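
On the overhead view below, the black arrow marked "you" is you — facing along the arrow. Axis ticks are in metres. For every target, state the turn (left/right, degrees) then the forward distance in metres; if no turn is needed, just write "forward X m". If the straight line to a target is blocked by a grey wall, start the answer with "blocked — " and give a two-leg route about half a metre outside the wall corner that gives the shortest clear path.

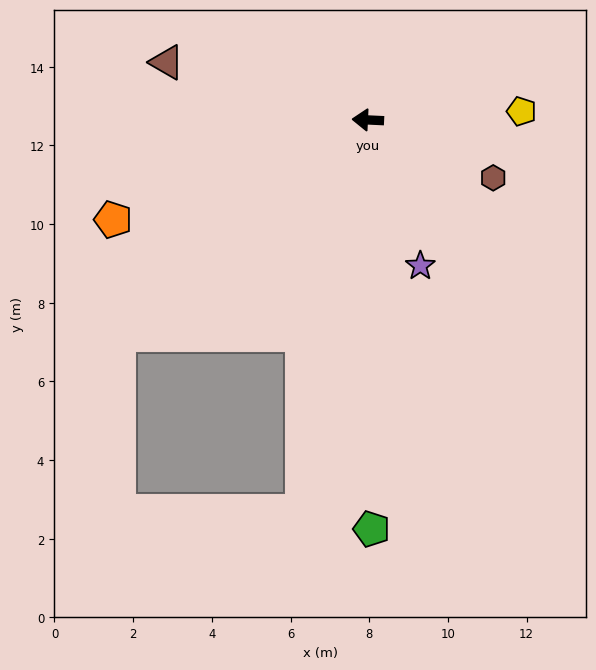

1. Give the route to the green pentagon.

turn left 93°, forward 10.4 m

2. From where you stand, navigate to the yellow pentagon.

turn right 174°, forward 3.9 m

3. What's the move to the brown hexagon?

turn left 158°, forward 3.5 m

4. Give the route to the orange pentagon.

turn left 24°, forward 7.0 m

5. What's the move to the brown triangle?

turn right 13°, forward 5.3 m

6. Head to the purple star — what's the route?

turn left 112°, forward 3.9 m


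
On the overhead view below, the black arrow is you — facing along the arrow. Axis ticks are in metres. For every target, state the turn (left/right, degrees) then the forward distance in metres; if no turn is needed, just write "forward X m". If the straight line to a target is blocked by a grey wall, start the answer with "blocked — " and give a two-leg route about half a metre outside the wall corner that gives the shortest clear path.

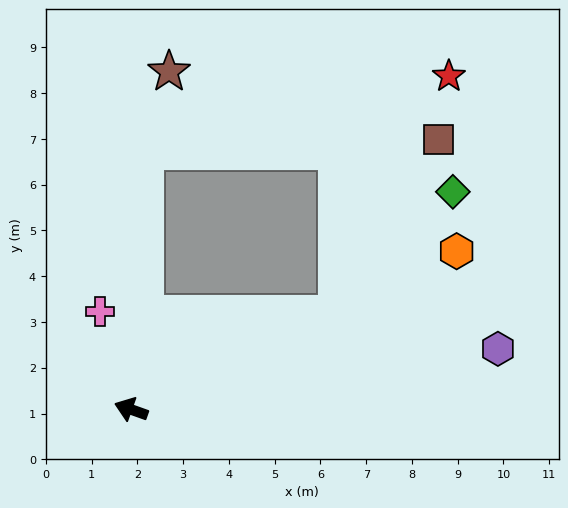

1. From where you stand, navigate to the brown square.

blocked — turn right 136°, forward 5.0 m, then turn left 36°, forward 4.4 m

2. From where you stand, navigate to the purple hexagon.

turn right 151°, forward 8.1 m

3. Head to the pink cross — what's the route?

turn right 53°, forward 2.2 m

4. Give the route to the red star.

blocked — turn right 73°, forward 5.7 m, then turn right 74°, forward 6.9 m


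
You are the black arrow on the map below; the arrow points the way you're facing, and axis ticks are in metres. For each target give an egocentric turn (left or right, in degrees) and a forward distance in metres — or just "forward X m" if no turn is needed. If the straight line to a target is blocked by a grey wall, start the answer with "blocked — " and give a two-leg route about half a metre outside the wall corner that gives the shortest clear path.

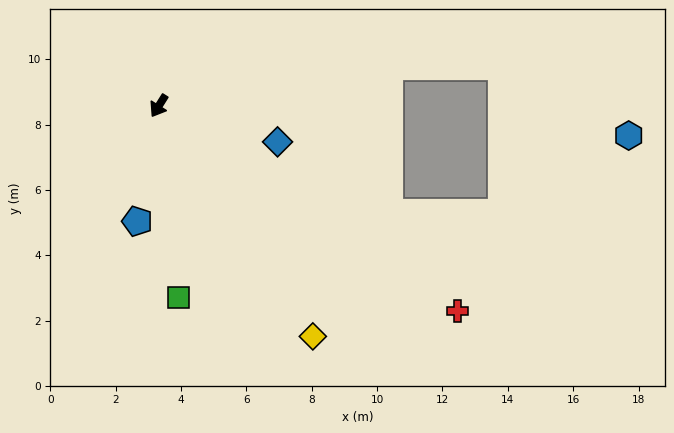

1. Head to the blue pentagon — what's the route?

turn left 22°, forward 3.6 m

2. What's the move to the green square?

turn left 38°, forward 5.9 m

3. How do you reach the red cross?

turn left 88°, forward 11.1 m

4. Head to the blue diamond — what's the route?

turn left 105°, forward 3.8 m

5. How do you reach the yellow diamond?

turn left 66°, forward 8.5 m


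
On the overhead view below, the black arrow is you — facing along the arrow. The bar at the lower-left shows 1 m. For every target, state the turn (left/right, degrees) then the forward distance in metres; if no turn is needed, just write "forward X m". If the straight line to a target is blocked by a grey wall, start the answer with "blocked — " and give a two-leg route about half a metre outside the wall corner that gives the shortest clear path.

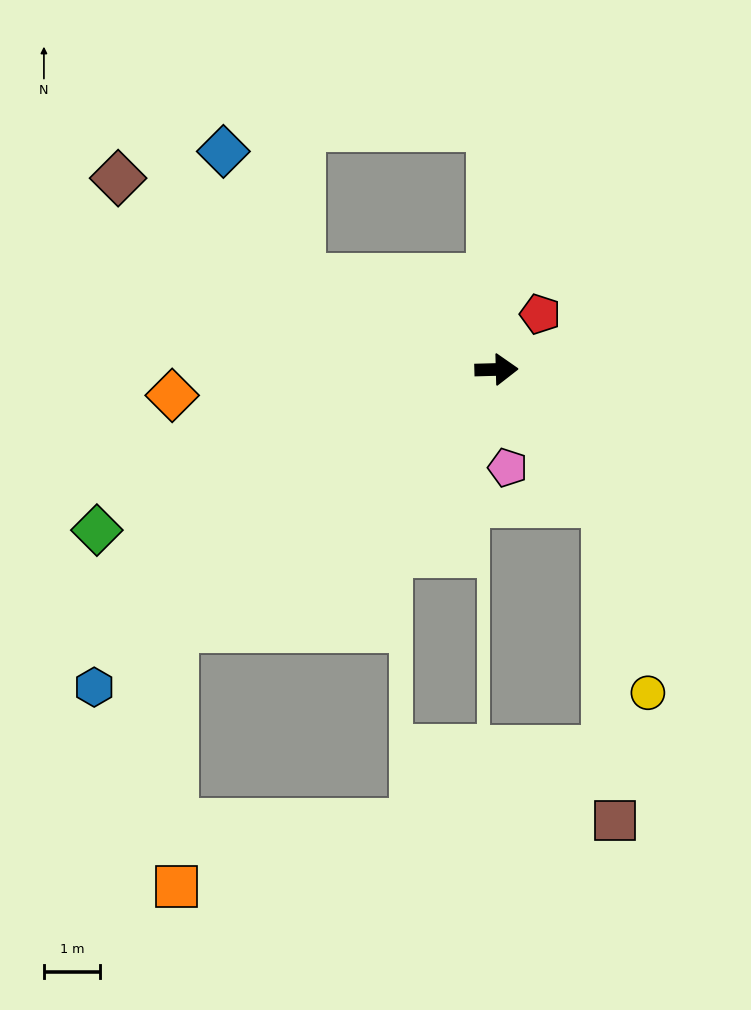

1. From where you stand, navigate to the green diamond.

turn right 160°, forward 7.7 m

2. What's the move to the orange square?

blocked — turn right 143°, forward 7.4 m, then turn left 52°, forward 4.6 m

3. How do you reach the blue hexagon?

turn right 143°, forward 9.1 m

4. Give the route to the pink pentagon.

turn right 85°, forward 1.8 m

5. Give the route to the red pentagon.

turn left 50°, forward 1.3 m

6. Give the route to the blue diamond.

blocked — turn left 153°, forward 3.8 m, then turn right 33°, forward 2.6 m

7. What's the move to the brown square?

blocked — turn right 52°, forward 3.1 m, then turn right 38°, forward 5.6 m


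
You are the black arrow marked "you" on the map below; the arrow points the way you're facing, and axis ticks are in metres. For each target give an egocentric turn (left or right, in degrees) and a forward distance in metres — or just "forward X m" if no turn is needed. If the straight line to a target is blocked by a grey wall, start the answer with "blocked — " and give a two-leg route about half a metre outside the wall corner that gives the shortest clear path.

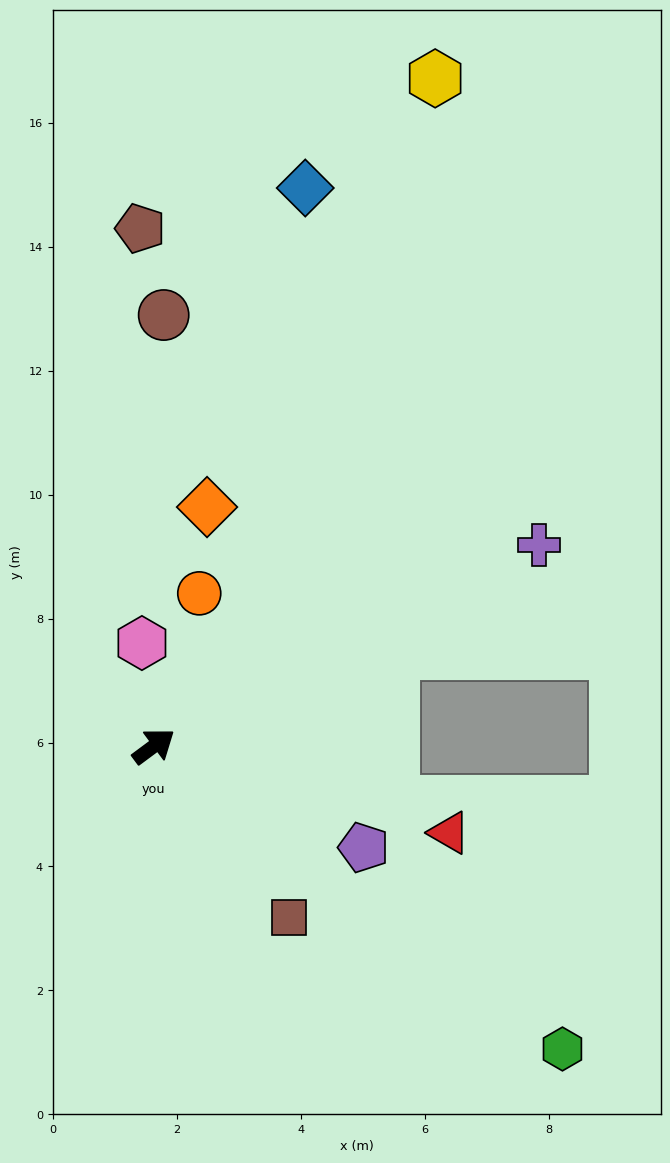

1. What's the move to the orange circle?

turn left 37°, forward 2.6 m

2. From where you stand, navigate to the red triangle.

turn right 53°, forward 5.0 m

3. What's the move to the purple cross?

turn right 9°, forward 7.0 m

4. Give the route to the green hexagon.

turn right 73°, forward 8.2 m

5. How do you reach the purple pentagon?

turn right 62°, forward 3.8 m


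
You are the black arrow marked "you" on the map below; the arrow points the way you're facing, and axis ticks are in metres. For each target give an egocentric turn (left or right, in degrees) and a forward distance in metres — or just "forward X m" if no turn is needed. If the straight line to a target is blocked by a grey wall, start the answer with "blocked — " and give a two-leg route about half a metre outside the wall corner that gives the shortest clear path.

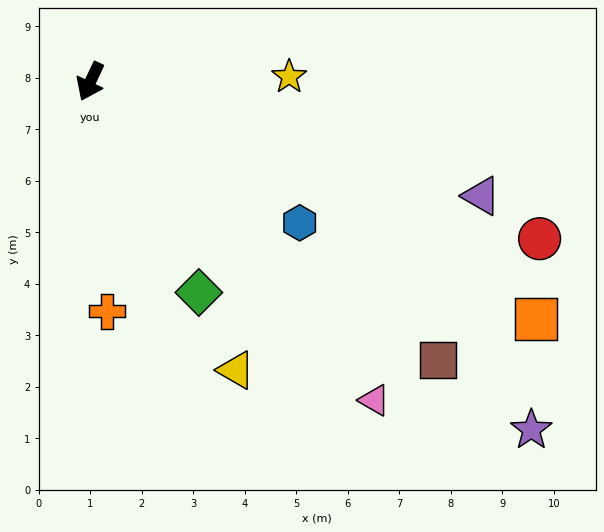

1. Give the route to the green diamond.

turn left 52°, forward 4.6 m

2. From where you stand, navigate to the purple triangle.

turn left 99°, forward 7.9 m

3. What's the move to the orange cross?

turn left 29°, forward 4.5 m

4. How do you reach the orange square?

turn left 87°, forward 9.8 m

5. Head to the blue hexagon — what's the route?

turn left 81°, forward 4.9 m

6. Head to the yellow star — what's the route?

turn left 117°, forward 3.9 m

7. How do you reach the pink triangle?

turn left 67°, forward 8.3 m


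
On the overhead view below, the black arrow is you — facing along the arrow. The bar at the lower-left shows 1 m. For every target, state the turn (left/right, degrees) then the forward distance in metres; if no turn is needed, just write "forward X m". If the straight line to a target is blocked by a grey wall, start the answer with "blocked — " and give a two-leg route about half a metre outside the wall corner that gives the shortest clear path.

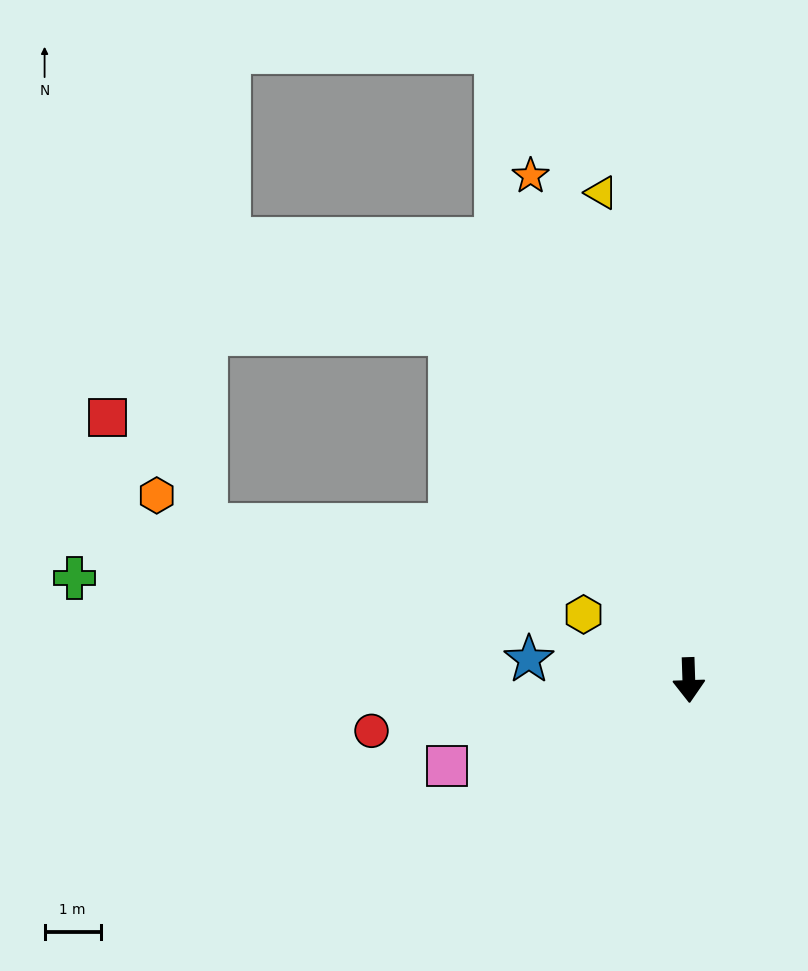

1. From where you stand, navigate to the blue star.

turn right 99°, forward 2.9 m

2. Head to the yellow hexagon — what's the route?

turn right 124°, forward 2.2 m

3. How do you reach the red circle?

turn right 83°, forward 5.7 m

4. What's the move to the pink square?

turn right 72°, forward 4.6 m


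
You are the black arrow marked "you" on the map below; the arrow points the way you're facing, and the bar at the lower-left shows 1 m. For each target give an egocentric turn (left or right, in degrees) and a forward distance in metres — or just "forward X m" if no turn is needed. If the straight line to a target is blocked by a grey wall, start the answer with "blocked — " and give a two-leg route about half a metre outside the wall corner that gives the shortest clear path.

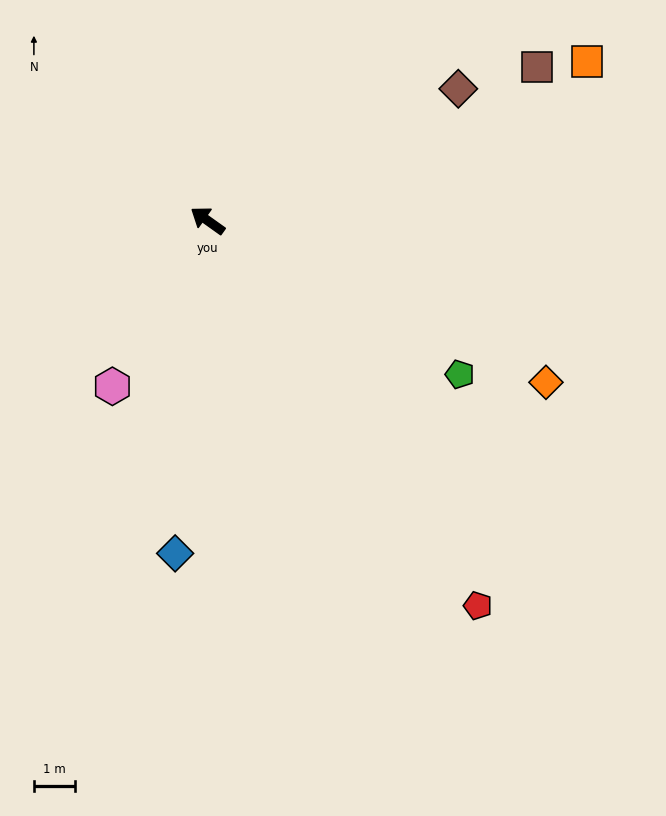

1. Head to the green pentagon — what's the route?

turn right 176°, forward 7.2 m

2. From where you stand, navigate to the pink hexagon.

turn left 96°, forward 4.7 m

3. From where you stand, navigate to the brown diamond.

turn right 117°, forward 6.9 m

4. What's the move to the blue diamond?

turn left 120°, forward 8.2 m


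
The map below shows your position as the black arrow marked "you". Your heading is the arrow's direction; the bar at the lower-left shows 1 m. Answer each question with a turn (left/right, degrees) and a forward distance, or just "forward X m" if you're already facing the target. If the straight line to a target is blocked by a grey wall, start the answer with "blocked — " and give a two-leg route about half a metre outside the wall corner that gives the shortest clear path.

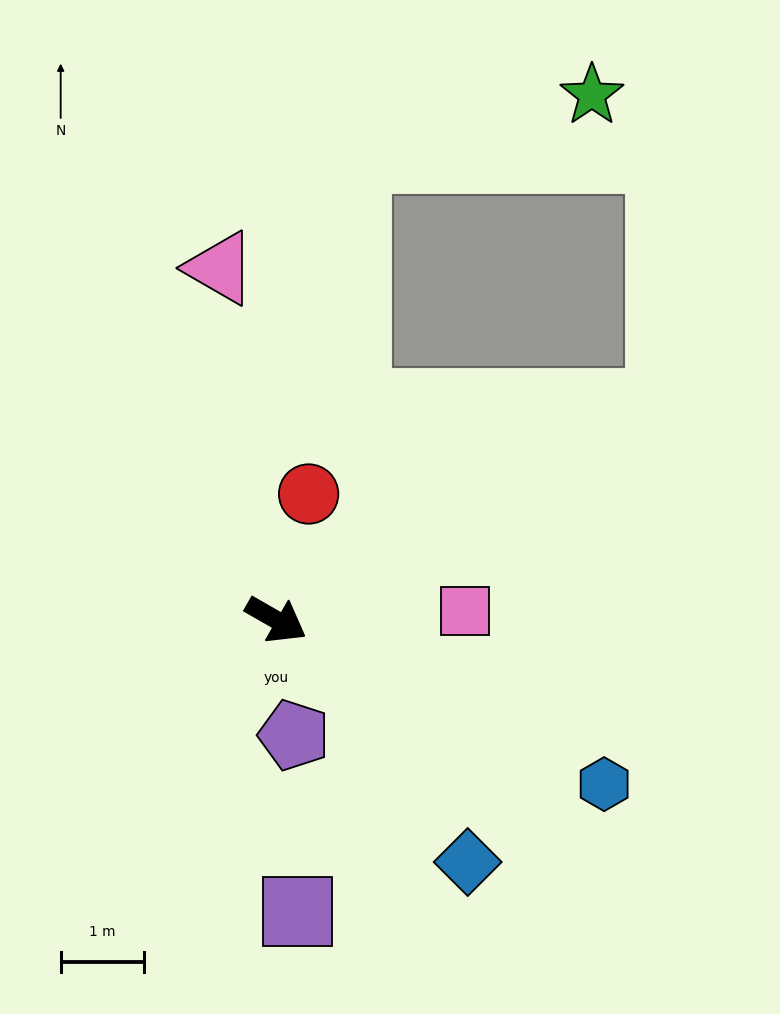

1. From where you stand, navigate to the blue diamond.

turn right 22°, forward 3.7 m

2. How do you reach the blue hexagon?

turn left 3°, forward 4.4 m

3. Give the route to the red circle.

turn left 105°, forward 1.6 m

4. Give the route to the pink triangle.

turn left 129°, forward 4.3 m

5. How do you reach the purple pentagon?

turn right 51°, forward 1.4 m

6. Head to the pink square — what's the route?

turn left 33°, forward 2.3 m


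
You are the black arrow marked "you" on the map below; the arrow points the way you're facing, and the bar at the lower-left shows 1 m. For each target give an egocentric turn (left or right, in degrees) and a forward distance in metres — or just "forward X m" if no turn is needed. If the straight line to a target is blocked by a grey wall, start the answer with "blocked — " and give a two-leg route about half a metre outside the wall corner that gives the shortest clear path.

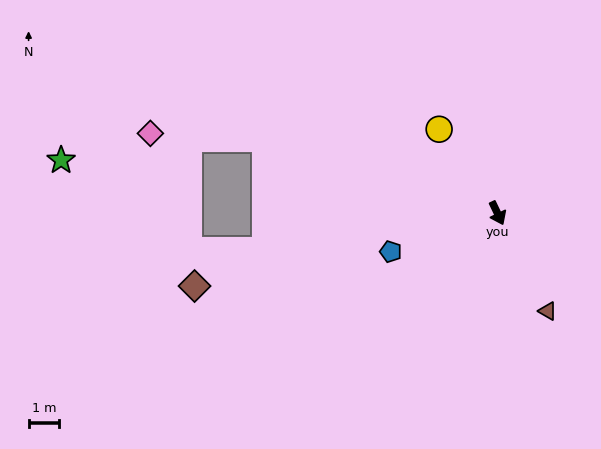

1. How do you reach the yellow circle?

turn right 171°, forward 3.3 m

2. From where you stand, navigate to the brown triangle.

forward 3.6 m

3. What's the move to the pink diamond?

blocked — turn right 133°, forward 7.9 m, then turn left 15°, forward 3.7 m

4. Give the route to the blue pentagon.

turn right 96°, forward 3.7 m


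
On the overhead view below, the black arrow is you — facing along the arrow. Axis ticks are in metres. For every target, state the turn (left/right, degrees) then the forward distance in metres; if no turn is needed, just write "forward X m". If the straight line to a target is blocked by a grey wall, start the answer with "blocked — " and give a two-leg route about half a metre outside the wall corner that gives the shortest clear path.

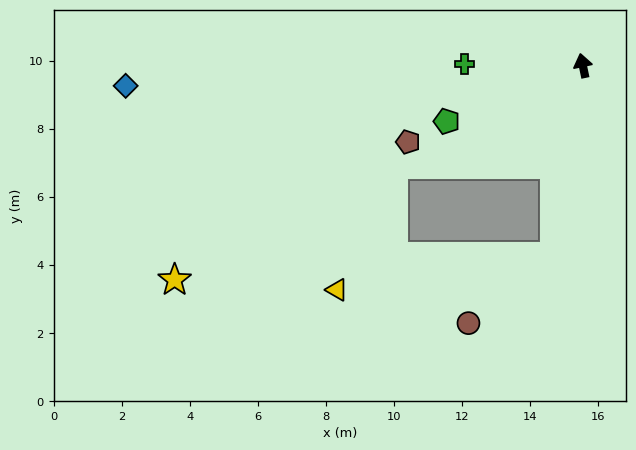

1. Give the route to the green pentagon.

turn left 100°, forward 4.3 m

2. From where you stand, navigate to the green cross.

turn left 77°, forward 3.5 m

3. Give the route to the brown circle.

blocked — turn left 160°, forward 5.7 m, then turn right 44°, forward 3.2 m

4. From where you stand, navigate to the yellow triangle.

blocked — turn left 160°, forward 5.7 m, then turn right 73°, forward 6.5 m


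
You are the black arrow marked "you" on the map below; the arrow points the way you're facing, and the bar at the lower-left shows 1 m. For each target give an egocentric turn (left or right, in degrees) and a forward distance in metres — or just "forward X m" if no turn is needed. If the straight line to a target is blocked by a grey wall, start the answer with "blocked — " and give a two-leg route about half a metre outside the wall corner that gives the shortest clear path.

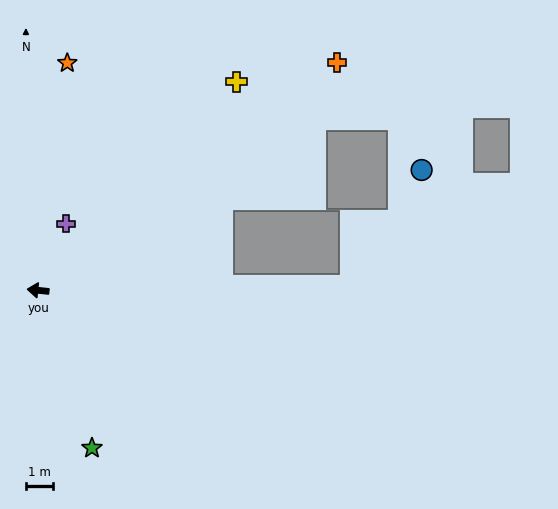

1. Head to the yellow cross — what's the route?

turn right 128°, forward 10.5 m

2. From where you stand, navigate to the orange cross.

turn right 137°, forward 13.7 m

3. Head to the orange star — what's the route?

turn right 91°, forward 8.4 m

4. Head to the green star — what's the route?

turn left 115°, forward 6.1 m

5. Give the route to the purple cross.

turn right 107°, forward 2.6 m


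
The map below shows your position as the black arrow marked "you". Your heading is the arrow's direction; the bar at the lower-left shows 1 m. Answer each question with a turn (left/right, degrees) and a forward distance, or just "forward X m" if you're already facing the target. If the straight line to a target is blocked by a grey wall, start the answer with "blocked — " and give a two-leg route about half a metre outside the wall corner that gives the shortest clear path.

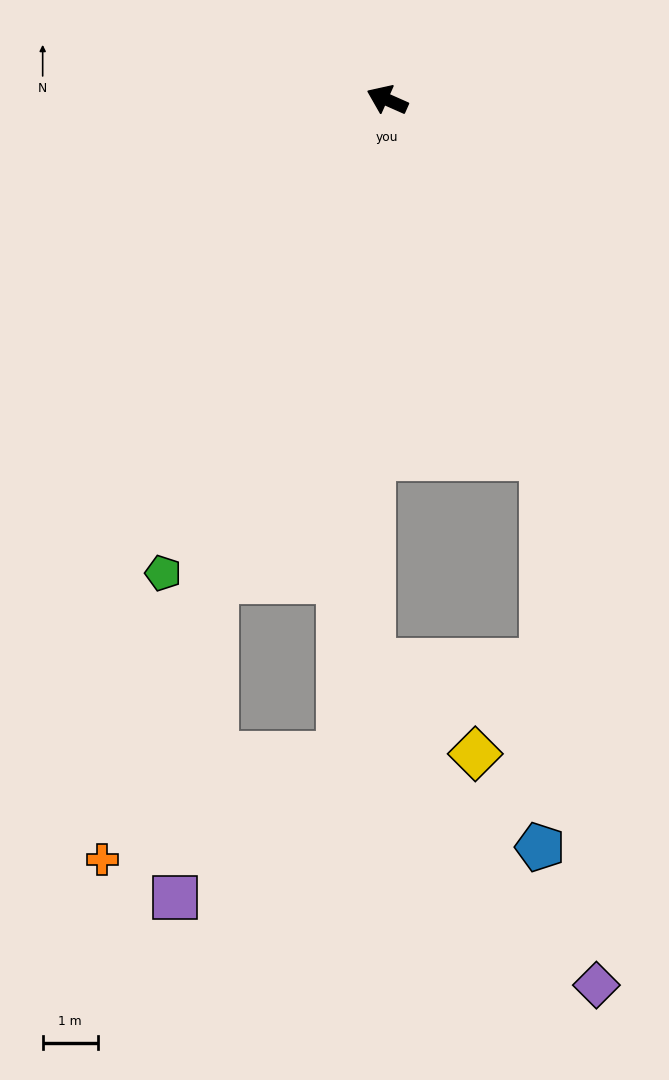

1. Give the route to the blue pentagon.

blocked — turn left 137°, forward 7.1 m, then turn right 24°, forward 7.1 m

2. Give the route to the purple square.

blocked — turn left 94°, forward 9.3 m, then turn left 13°, forward 5.8 m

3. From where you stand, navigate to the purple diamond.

blocked — turn left 137°, forward 7.1 m, then turn right 17°, forward 9.7 m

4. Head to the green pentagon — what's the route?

turn left 89°, forward 9.6 m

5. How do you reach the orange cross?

turn left 93°, forward 14.8 m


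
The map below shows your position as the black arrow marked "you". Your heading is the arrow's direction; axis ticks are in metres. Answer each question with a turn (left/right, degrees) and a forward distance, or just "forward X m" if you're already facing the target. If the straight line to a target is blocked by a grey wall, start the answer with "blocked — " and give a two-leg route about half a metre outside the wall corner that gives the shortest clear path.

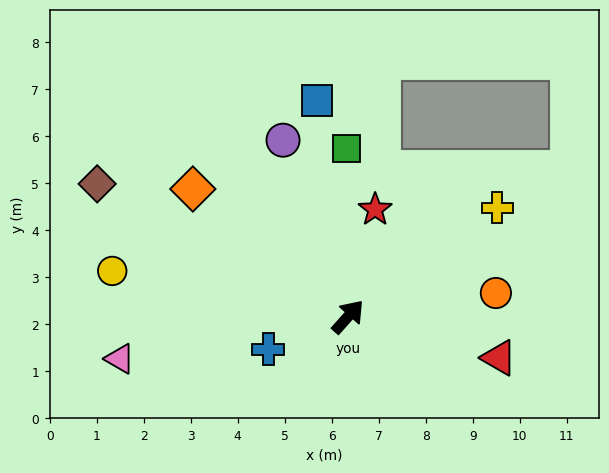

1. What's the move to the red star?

turn left 27°, forward 2.4 m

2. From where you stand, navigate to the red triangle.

turn right 64°, forward 3.3 m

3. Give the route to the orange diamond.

turn left 92°, forward 4.3 m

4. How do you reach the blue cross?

turn left 154°, forward 1.8 m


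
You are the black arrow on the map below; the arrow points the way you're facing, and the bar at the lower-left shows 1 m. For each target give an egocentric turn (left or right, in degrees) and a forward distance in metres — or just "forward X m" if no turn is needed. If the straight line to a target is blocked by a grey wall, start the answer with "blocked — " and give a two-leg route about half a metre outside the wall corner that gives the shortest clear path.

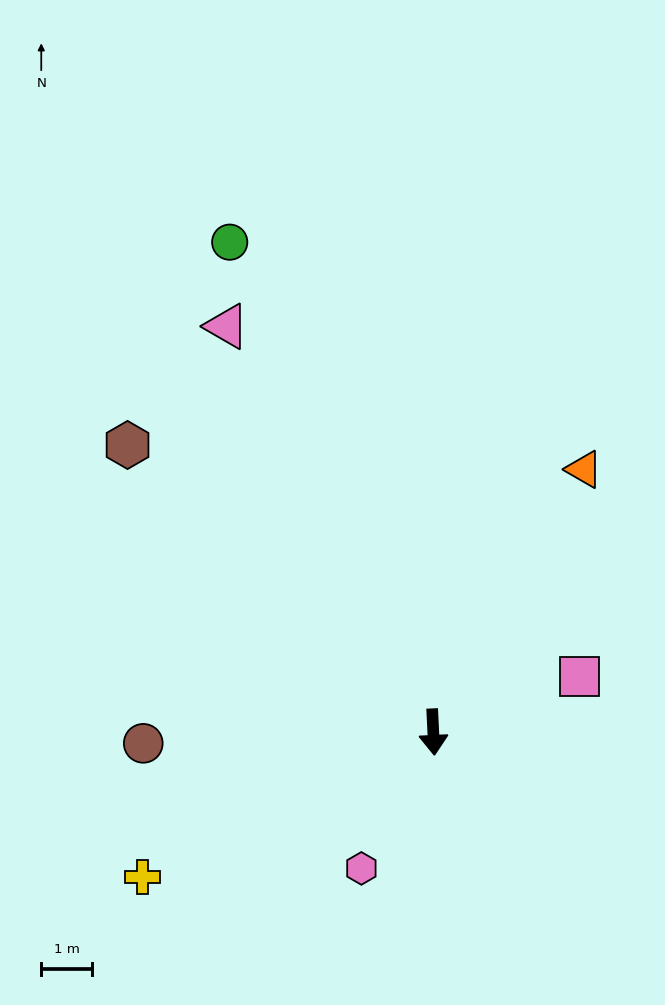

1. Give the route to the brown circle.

turn right 91°, forward 5.7 m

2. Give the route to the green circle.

turn right 160°, forward 10.4 m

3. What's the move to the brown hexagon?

turn right 136°, forward 8.2 m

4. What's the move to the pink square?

turn left 108°, forward 3.1 m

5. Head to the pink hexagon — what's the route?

turn right 31°, forward 3.0 m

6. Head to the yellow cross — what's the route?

turn right 66°, forward 6.4 m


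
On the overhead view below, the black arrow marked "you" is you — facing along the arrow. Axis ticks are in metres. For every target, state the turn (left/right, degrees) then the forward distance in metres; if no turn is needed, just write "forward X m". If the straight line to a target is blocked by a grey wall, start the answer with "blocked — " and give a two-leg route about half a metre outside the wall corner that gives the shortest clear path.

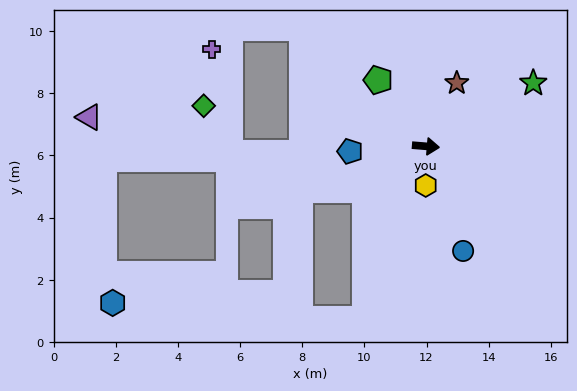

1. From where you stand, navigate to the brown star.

turn left 69°, forward 2.3 m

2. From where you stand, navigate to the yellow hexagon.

turn right 86°, forward 1.3 m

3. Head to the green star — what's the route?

turn left 35°, forward 4.0 m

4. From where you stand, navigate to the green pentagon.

turn left 130°, forward 2.6 m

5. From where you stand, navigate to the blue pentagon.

turn right 171°, forward 2.4 m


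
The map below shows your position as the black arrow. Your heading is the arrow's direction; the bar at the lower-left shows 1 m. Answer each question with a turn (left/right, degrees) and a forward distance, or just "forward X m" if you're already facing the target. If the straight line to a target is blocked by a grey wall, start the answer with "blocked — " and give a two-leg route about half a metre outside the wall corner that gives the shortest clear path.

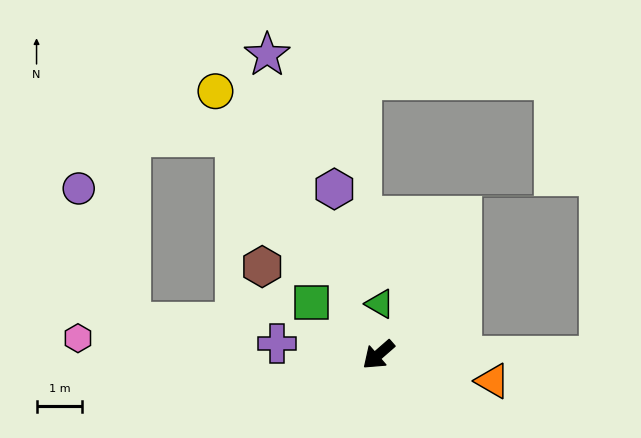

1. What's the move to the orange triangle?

turn left 126°, forward 2.6 m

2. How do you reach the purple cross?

turn right 47°, forward 2.2 m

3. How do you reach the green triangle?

turn right 133°, forward 1.1 m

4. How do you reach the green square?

turn right 79°, forward 1.8 m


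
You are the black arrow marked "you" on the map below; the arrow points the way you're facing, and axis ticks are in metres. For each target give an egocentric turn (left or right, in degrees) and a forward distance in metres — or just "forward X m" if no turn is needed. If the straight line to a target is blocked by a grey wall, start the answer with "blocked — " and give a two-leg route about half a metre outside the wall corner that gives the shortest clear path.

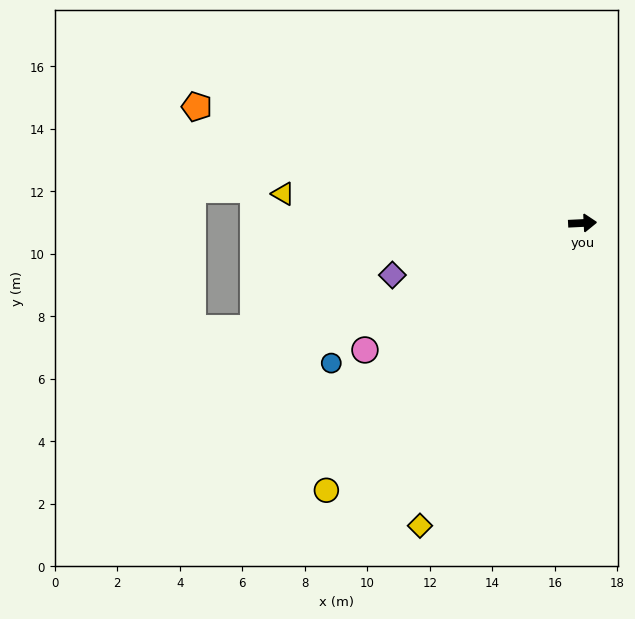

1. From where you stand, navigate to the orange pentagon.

turn left 160°, forward 12.9 m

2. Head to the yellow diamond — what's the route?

turn right 121°, forward 11.0 m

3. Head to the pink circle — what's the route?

turn right 153°, forward 8.1 m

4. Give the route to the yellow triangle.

turn left 172°, forward 9.6 m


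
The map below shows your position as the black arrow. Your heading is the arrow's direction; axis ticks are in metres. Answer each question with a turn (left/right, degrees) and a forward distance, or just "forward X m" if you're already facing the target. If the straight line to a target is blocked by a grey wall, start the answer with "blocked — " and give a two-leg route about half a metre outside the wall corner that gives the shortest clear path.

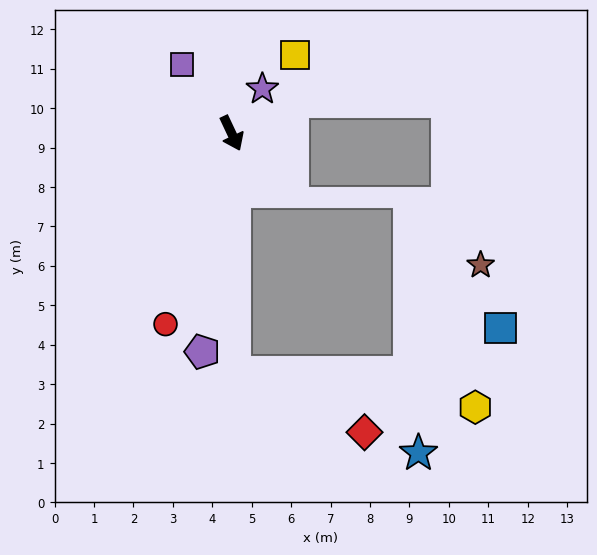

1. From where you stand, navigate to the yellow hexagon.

blocked — turn right 24°, forward 6.1 m, then turn left 81°, forward 6.2 m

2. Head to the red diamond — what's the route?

blocked — turn right 24°, forward 6.1 m, then turn left 64°, forward 3.6 m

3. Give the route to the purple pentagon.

turn right 33°, forward 5.6 m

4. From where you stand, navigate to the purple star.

turn left 120°, forward 1.4 m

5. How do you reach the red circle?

turn right 44°, forward 5.1 m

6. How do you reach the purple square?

turn right 169°, forward 2.2 m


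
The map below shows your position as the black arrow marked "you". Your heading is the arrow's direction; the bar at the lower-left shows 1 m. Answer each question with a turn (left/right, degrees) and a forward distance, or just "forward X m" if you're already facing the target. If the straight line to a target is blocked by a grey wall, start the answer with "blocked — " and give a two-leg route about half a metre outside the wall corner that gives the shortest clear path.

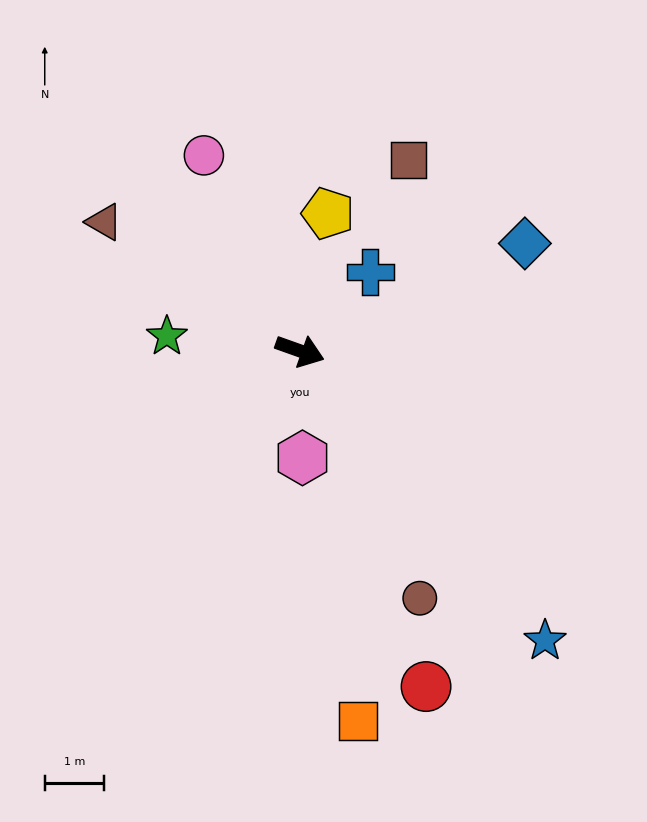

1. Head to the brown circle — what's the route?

turn right 45°, forward 4.6 m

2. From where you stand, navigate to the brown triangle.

turn left 166°, forward 3.9 m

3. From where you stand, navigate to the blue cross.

turn left 68°, forward 1.8 m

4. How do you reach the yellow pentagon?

turn left 98°, forward 2.3 m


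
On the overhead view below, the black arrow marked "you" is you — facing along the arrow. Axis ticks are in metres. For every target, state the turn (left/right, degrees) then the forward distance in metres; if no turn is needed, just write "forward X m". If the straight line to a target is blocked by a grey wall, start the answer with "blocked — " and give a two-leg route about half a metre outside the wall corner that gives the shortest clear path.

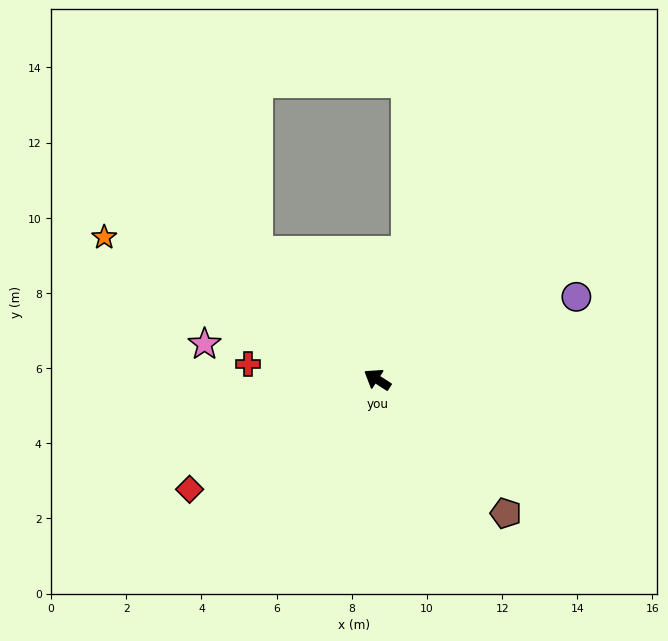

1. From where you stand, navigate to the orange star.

turn left 5°, forward 8.2 m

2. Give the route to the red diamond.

turn left 63°, forward 5.8 m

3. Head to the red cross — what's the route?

turn left 26°, forward 3.5 m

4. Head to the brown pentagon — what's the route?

turn left 167°, forward 4.9 m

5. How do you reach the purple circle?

turn right 125°, forward 5.7 m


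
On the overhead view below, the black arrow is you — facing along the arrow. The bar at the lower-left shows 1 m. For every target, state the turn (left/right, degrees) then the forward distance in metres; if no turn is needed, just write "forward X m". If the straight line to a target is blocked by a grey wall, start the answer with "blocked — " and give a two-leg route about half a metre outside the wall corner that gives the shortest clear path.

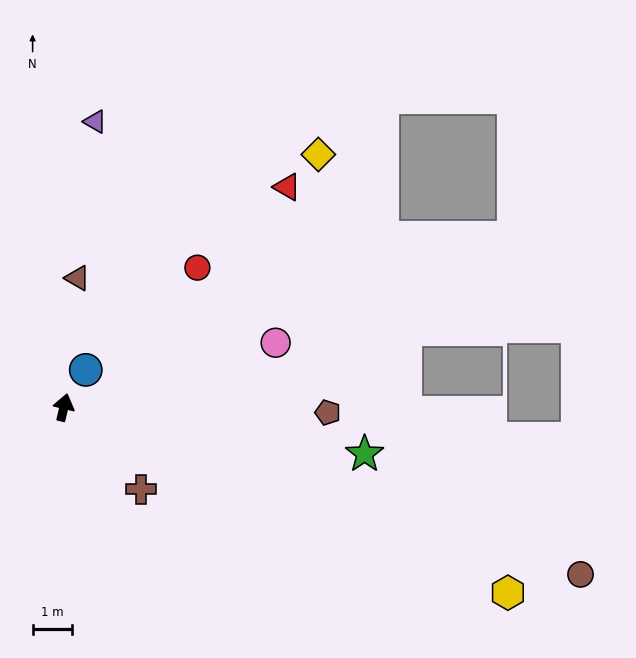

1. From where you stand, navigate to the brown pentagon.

turn right 78°, forward 6.8 m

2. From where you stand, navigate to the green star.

turn right 85°, forward 7.8 m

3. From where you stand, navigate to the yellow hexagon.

turn right 99°, forward 12.4 m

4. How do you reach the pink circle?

turn right 60°, forward 5.7 m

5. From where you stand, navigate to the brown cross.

turn right 123°, forward 2.9 m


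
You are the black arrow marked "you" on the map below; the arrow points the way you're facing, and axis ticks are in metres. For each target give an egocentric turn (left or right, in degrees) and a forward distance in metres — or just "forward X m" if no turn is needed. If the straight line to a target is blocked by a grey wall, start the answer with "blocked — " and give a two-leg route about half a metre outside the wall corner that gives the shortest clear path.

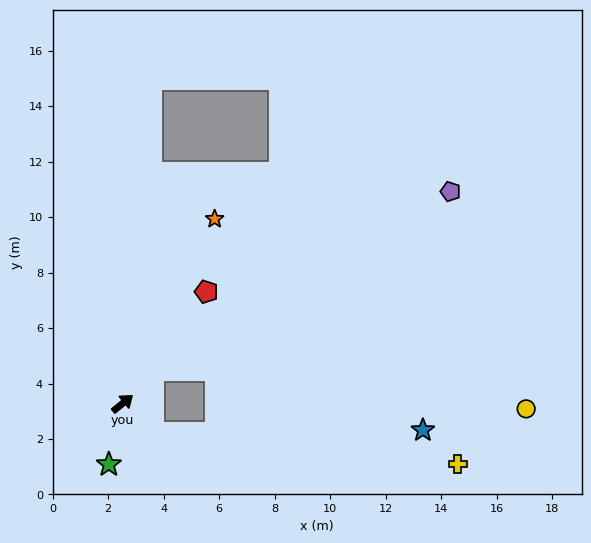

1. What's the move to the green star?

turn right 142°, forward 2.3 m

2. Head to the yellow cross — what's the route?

blocked — turn right 85°, forward 1.5 m, then turn left 40°, forward 11.1 m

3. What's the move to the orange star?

turn left 24°, forward 7.4 m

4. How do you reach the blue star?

blocked — turn right 85°, forward 1.5 m, then turn left 47°, forward 9.8 m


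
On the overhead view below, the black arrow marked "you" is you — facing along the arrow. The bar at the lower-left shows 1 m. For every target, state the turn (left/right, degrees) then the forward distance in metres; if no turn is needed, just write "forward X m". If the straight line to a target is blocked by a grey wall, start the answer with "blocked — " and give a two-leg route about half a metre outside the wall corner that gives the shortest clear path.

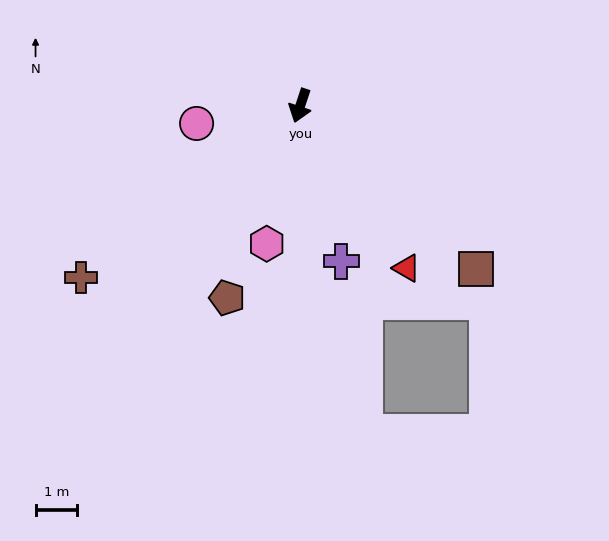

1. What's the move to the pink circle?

turn right 62°, forward 2.5 m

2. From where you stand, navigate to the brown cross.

turn right 34°, forward 6.7 m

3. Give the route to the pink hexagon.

turn left 5°, forward 3.4 m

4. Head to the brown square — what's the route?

turn left 65°, forward 5.8 m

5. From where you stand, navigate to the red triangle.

turn left 52°, forward 4.7 m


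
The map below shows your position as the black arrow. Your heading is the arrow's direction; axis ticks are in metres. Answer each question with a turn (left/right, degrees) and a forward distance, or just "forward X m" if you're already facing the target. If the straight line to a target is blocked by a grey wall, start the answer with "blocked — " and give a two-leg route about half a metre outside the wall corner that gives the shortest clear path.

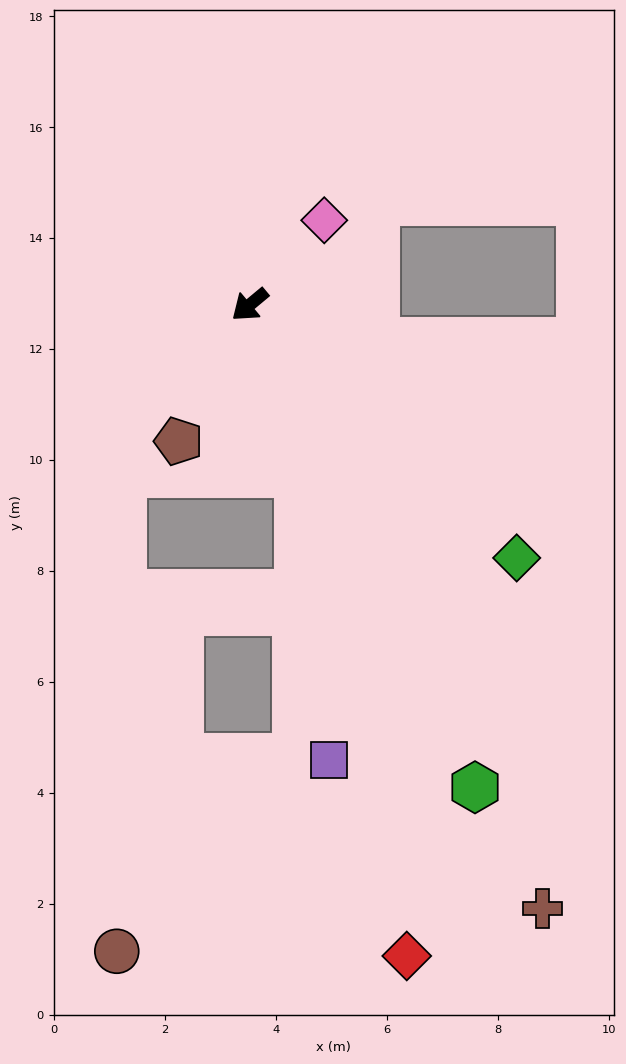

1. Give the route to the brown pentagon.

turn left 23°, forward 2.8 m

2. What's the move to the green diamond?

turn left 97°, forward 6.6 m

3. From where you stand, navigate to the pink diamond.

turn right 171°, forward 2.0 m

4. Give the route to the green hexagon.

turn left 75°, forward 9.6 m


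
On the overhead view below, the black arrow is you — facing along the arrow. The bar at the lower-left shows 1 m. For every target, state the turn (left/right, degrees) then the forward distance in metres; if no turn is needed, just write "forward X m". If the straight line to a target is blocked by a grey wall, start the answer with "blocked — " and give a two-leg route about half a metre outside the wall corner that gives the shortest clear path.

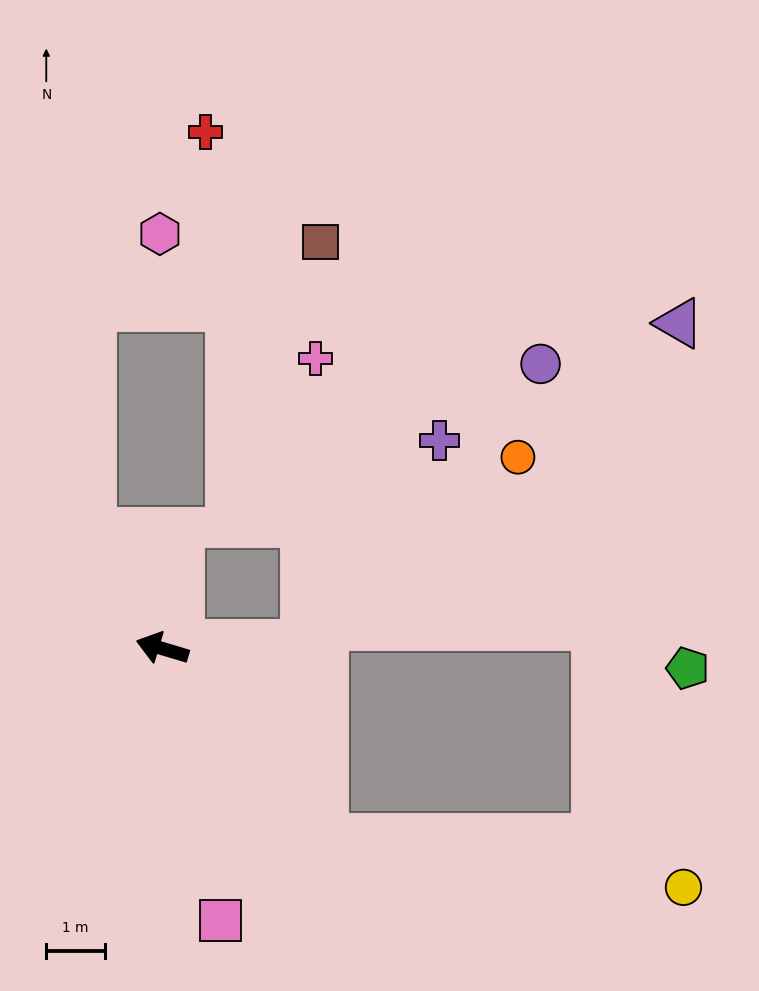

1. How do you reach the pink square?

turn left 119°, forward 4.7 m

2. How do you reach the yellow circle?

blocked — turn left 147°, forward 4.2 m, then turn left 42°, forward 6.2 m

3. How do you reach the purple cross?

blocked — turn right 162°, forward 2.4 m, then turn left 55°, forward 4.1 m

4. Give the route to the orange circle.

blocked — turn right 162°, forward 2.4 m, then turn left 40°, forward 4.8 m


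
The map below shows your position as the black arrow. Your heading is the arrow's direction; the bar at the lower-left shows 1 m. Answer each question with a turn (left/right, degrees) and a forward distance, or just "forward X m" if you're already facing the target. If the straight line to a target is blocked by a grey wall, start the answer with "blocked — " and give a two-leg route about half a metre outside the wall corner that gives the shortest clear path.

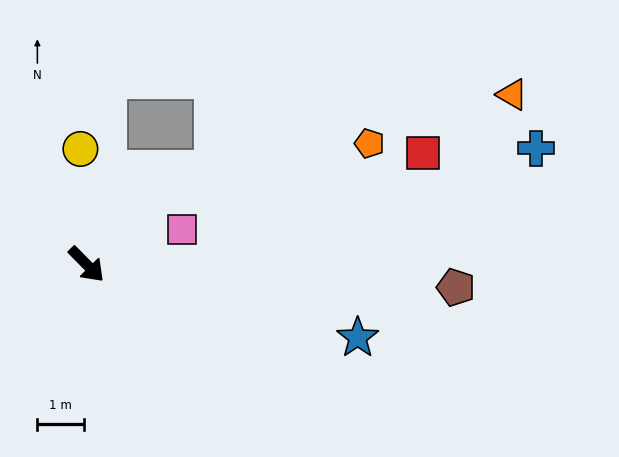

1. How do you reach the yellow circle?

turn left 138°, forward 2.5 m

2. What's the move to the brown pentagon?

turn left 42°, forward 8.0 m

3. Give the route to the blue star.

turn left 30°, forward 6.0 m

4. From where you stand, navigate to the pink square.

turn left 65°, forward 2.2 m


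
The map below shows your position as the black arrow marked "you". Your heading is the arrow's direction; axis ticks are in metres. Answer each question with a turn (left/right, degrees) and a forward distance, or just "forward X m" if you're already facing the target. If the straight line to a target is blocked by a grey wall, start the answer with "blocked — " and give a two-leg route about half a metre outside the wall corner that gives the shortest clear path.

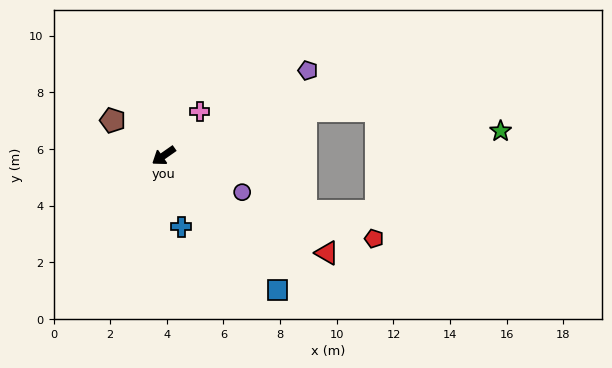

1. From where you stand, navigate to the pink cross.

turn right 164°, forward 2.0 m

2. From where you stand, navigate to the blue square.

turn left 95°, forward 6.2 m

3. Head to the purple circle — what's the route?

turn left 120°, forward 3.1 m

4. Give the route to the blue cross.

turn left 69°, forward 2.6 m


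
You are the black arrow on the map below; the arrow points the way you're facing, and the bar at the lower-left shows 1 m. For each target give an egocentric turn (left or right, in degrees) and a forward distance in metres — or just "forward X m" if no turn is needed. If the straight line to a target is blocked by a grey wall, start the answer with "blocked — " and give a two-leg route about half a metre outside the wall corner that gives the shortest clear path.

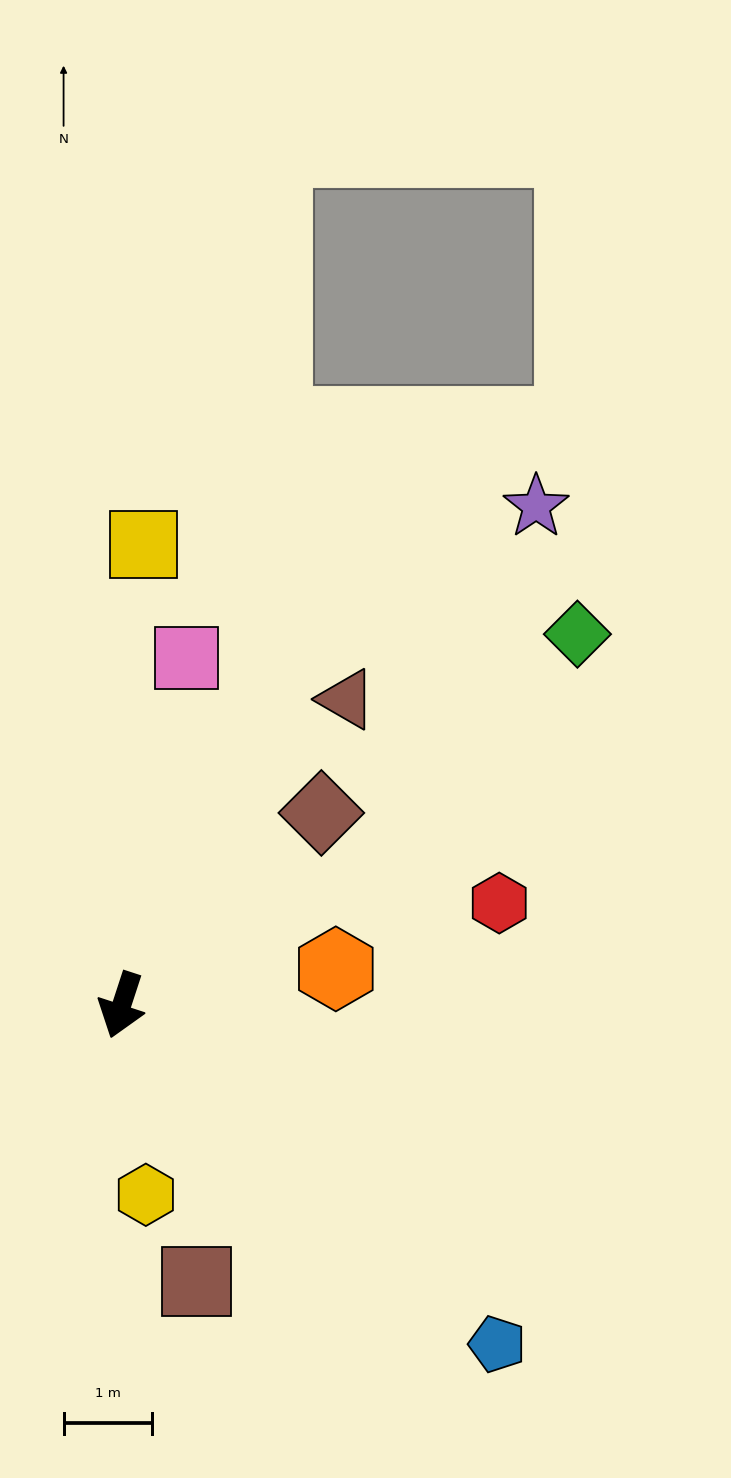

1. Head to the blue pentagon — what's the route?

turn left 66°, forward 5.7 m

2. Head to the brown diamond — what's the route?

turn left 152°, forward 3.1 m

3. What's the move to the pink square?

turn right 172°, forward 4.0 m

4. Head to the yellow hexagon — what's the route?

turn left 25°, forward 2.2 m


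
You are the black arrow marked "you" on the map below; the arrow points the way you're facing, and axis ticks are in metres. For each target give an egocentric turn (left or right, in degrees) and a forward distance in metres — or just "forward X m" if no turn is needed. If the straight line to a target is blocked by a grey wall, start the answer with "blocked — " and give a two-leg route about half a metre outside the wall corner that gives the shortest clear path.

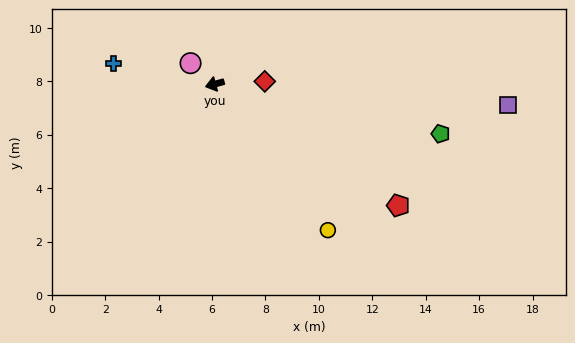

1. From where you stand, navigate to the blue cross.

turn right 27°, forward 3.9 m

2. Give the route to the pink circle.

turn right 56°, forward 1.2 m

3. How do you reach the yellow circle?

turn left 112°, forward 6.9 m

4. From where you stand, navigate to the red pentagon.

turn left 131°, forward 8.2 m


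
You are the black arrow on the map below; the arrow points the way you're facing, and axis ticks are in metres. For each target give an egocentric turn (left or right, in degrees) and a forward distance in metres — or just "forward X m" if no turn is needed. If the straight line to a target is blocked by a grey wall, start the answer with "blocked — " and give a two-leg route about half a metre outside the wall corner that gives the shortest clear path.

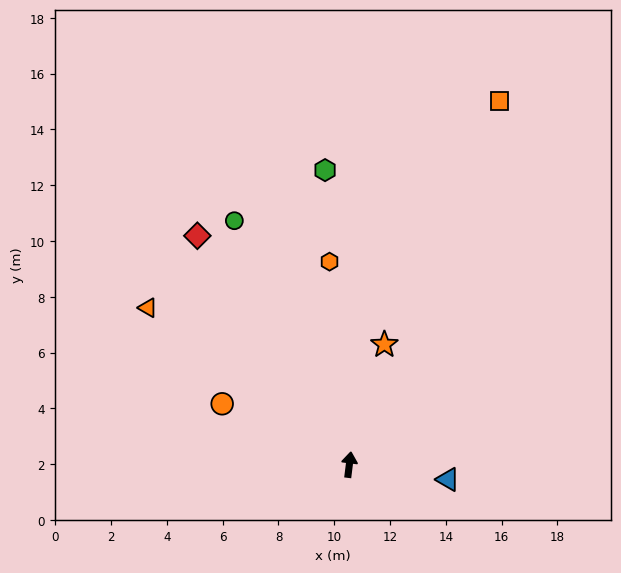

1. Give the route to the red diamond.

turn left 41°, forward 9.9 m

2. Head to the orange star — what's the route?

turn right 9°, forward 4.5 m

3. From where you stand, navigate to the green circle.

turn left 32°, forward 9.7 m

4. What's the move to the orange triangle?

turn left 59°, forward 9.2 m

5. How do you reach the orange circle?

turn left 72°, forward 5.1 m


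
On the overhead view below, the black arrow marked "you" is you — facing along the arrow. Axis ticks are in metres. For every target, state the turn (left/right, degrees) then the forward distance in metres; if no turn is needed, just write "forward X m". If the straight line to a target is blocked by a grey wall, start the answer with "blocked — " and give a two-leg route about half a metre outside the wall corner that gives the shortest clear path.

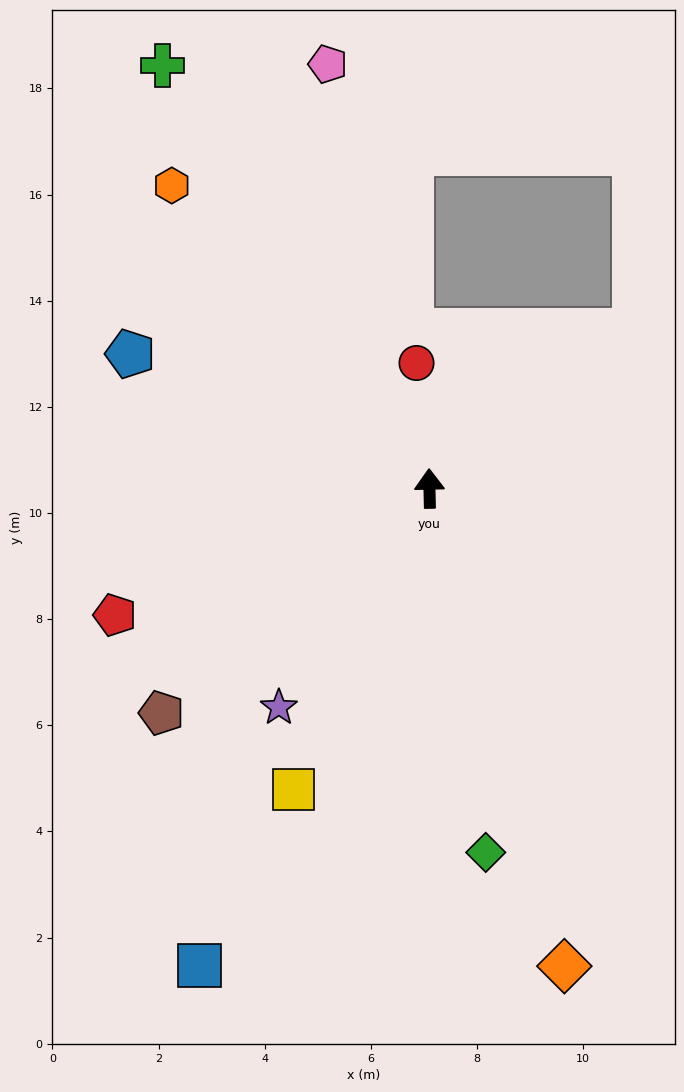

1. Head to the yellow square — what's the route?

turn left 154°, forward 6.2 m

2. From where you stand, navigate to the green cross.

turn left 31°, forward 9.4 m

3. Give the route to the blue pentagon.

turn left 65°, forward 6.2 m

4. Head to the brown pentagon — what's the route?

turn left 129°, forward 6.6 m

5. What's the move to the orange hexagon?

turn left 39°, forward 7.5 m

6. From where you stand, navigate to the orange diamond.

turn right 165°, forward 9.4 m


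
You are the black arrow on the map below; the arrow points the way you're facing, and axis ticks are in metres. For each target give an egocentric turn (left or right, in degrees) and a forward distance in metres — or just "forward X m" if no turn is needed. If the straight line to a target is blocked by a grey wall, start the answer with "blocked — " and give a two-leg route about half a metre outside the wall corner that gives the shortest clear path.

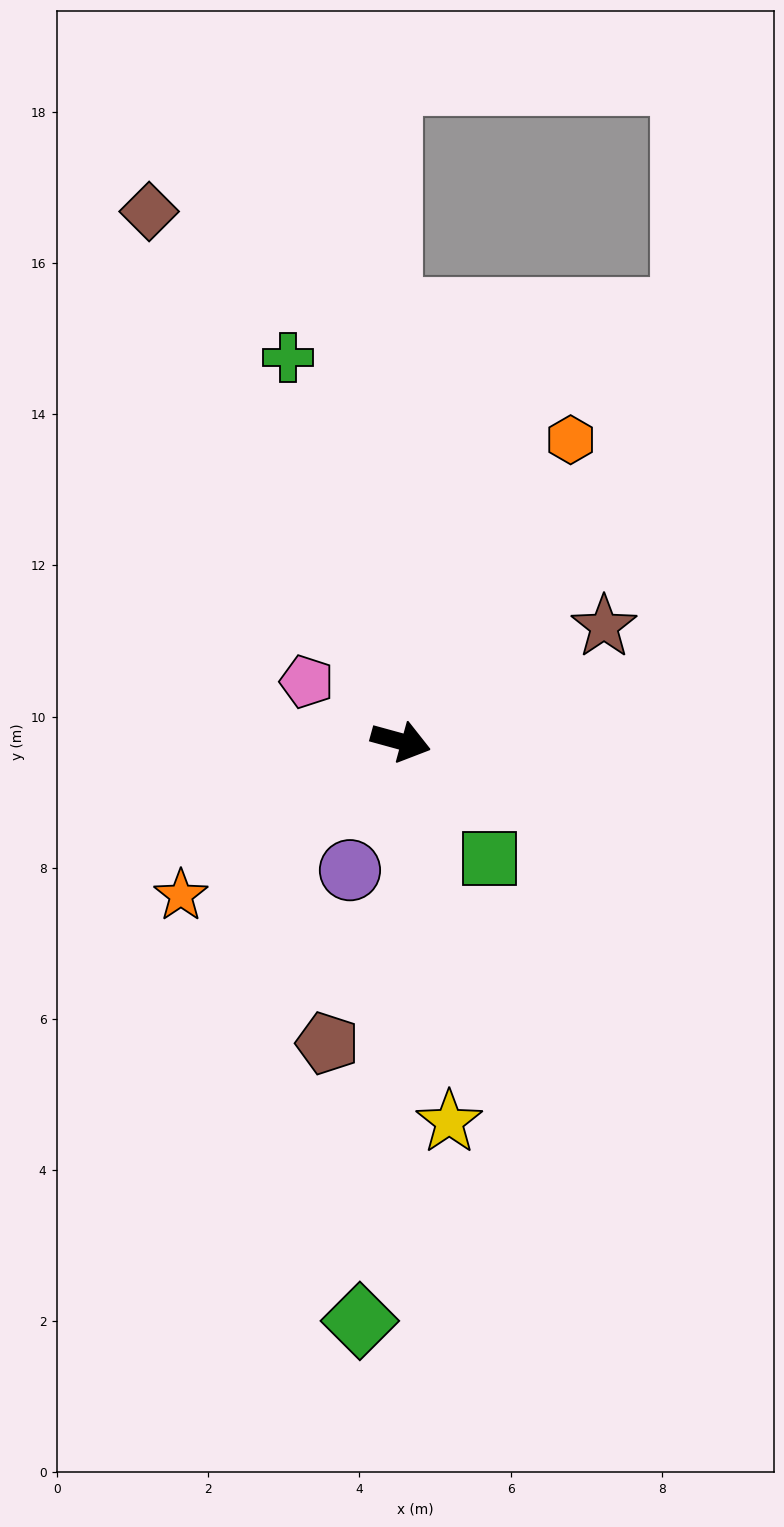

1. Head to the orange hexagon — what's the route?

turn left 76°, forward 4.6 m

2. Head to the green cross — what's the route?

turn left 122°, forward 5.3 m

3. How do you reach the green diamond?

turn right 79°, forward 7.7 m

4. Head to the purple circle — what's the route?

turn right 96°, forward 1.8 m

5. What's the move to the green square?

turn right 38°, forward 1.9 m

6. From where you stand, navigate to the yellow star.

turn right 67°, forward 5.1 m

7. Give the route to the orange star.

turn right 130°, forward 3.6 m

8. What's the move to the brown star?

turn left 45°, forward 3.1 m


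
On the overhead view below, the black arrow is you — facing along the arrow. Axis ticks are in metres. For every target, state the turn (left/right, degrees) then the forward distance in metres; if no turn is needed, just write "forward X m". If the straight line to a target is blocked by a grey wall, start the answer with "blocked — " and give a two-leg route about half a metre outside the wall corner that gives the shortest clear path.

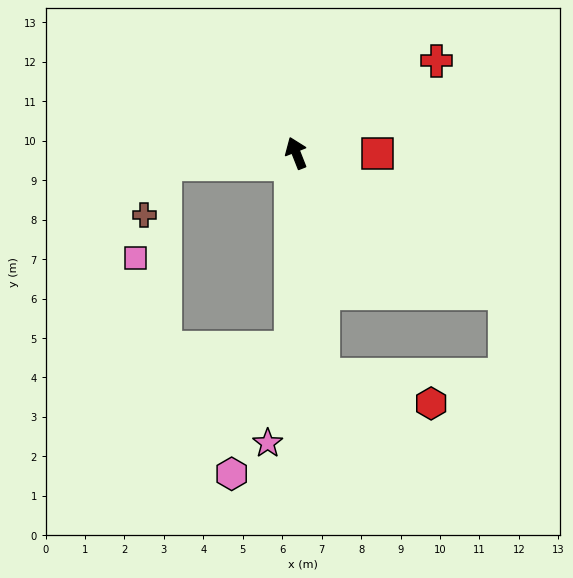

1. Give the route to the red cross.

turn right 78°, forward 4.3 m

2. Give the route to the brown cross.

blocked — turn left 73°, forward 3.3 m, then turn left 63°, forward 1.4 m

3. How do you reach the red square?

turn right 112°, forward 2.1 m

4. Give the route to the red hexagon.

blocked — turn left 165°, forward 5.7 m, then turn left 69°, forward 2.8 m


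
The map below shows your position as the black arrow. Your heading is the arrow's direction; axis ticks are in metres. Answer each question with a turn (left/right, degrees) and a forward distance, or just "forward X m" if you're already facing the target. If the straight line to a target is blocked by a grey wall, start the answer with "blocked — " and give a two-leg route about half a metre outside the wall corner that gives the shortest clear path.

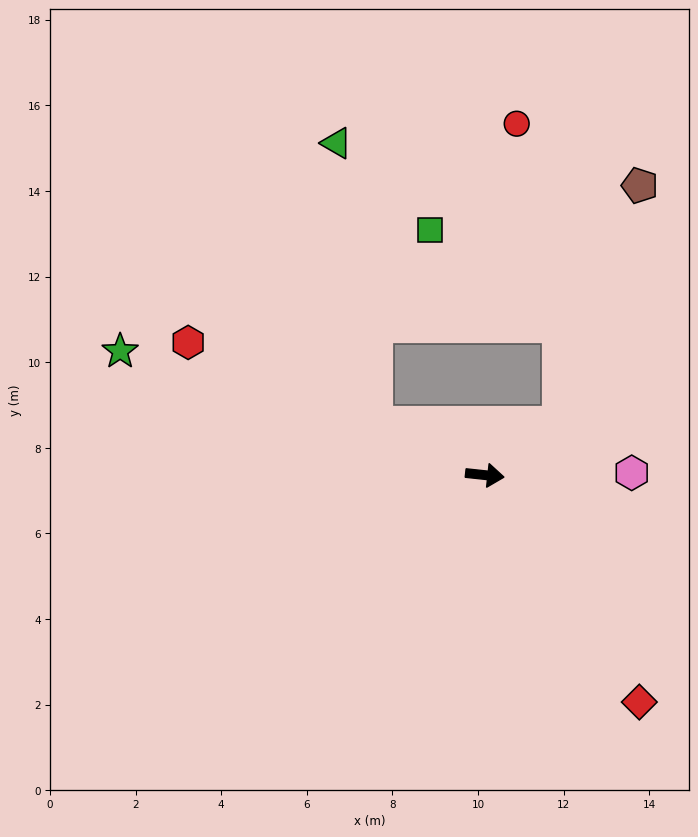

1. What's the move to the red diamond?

turn right 50°, forward 6.4 m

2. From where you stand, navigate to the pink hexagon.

turn left 7°, forward 3.4 m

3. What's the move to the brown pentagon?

blocked — turn left 40°, forward 2.1 m, then turn left 38°, forward 5.9 m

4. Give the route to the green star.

turn left 167°, forward 9.0 m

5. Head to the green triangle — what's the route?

blocked — turn left 161°, forward 2.8 m, then turn right 57°, forward 6.6 m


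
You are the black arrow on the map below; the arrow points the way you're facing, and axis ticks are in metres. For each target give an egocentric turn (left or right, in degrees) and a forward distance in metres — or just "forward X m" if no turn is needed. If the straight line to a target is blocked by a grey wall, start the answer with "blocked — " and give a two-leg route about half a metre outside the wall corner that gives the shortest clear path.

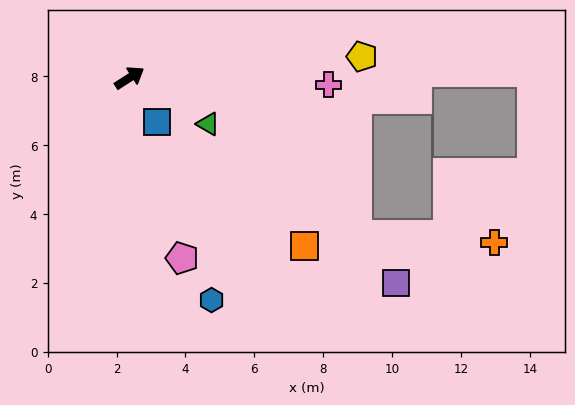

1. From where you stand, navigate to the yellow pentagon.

turn right 28°, forward 6.8 m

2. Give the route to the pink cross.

turn right 35°, forward 5.8 m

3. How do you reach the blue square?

turn right 91°, forward 1.5 m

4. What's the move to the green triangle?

turn right 63°, forward 2.6 m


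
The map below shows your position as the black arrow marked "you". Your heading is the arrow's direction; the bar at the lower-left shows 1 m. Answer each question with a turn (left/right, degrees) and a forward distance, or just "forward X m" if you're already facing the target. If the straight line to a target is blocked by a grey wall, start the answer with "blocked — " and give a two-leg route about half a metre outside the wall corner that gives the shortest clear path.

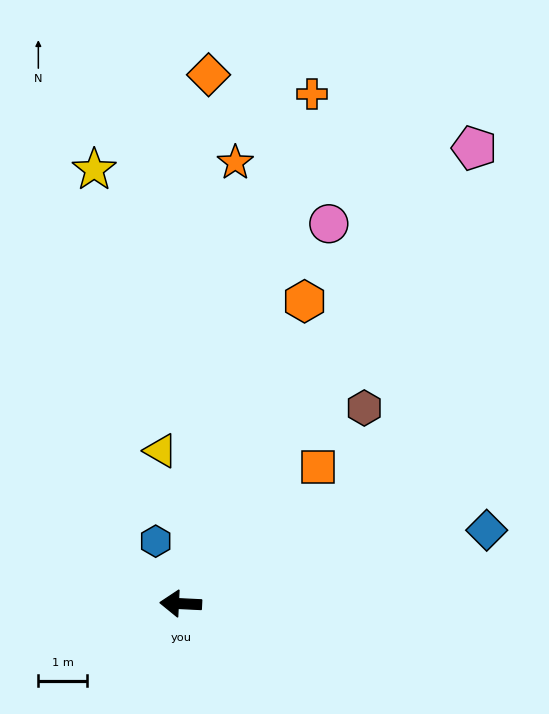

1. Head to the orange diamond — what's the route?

turn right 90°, forward 10.9 m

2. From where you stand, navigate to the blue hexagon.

turn right 65°, forward 1.4 m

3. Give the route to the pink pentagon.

turn right 120°, forward 11.1 m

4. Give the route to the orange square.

turn right 132°, forward 4.0 m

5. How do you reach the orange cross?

turn right 102°, forward 10.8 m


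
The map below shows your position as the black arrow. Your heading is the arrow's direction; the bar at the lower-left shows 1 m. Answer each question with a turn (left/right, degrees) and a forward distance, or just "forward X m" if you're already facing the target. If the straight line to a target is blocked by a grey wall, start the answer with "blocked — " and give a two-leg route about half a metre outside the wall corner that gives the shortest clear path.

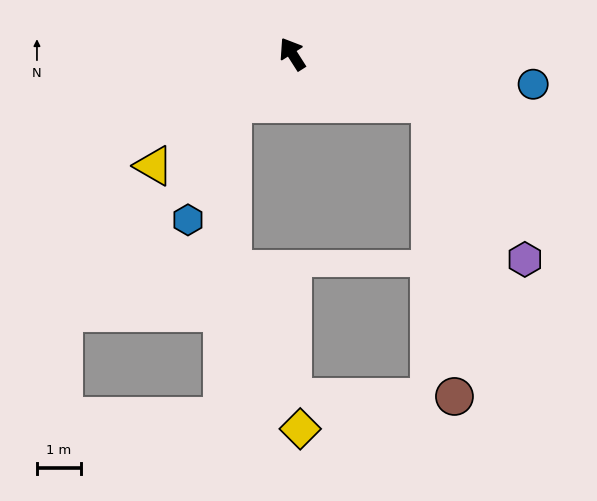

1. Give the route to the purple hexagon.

blocked — turn right 143°, forward 3.3 m, then turn right 38°, forward 4.1 m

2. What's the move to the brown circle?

blocked — turn right 143°, forward 3.3 m, then turn right 65°, forward 6.6 m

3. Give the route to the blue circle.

turn right 130°, forward 5.5 m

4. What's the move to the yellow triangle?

turn left 96°, forward 4.0 m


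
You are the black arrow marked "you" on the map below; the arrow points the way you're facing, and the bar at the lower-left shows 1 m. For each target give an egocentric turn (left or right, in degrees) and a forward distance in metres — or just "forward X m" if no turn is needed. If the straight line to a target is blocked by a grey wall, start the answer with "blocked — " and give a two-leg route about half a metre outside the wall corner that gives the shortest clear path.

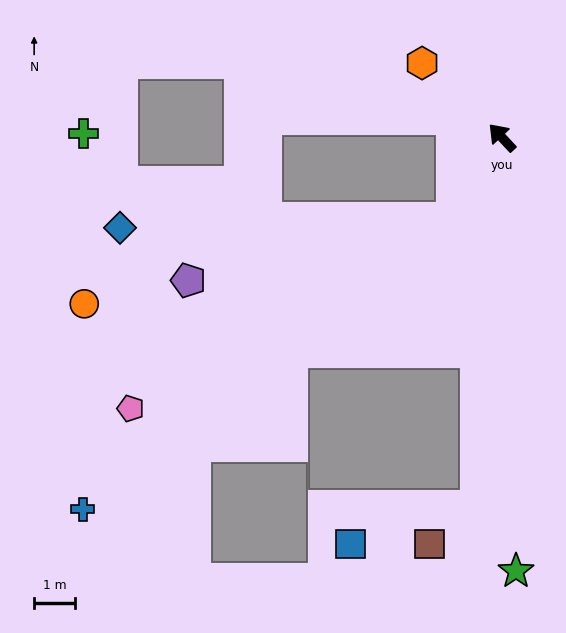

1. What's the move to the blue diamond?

blocked — turn left 106°, forward 2.3 m, then turn right 57°, forward 8.2 m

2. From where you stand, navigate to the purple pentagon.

blocked — turn left 106°, forward 2.3 m, then turn right 46°, forward 6.7 m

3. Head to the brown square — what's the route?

blocked — turn left 133°, forward 9.1 m, then turn right 49°, forward 1.5 m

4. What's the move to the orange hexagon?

turn left 4°, forward 2.7 m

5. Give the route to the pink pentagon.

blocked — turn left 106°, forward 2.3 m, then turn right 29°, forward 9.2 m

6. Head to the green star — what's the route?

turn left 139°, forward 10.7 m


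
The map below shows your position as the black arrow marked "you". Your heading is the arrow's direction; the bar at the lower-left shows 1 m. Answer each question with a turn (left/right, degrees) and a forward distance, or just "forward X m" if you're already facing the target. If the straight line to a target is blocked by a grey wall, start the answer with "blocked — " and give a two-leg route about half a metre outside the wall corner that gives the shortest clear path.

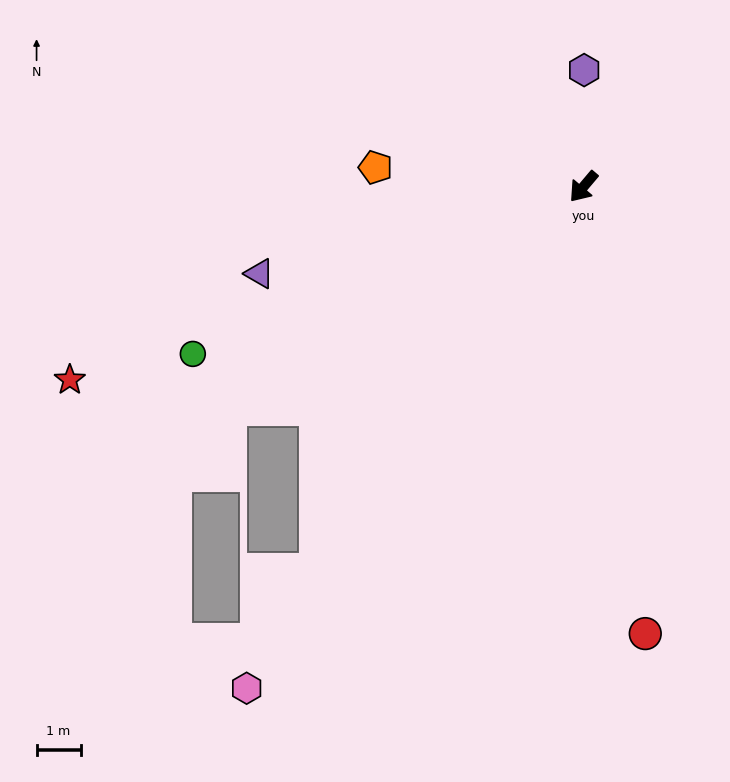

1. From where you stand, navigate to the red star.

turn right 29°, forward 12.5 m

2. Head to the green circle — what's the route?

turn right 27°, forward 9.6 m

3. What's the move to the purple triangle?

turn right 35°, forward 7.6 m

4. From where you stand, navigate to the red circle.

turn left 48°, forward 10.2 m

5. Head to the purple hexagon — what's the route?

turn right 140°, forward 2.6 m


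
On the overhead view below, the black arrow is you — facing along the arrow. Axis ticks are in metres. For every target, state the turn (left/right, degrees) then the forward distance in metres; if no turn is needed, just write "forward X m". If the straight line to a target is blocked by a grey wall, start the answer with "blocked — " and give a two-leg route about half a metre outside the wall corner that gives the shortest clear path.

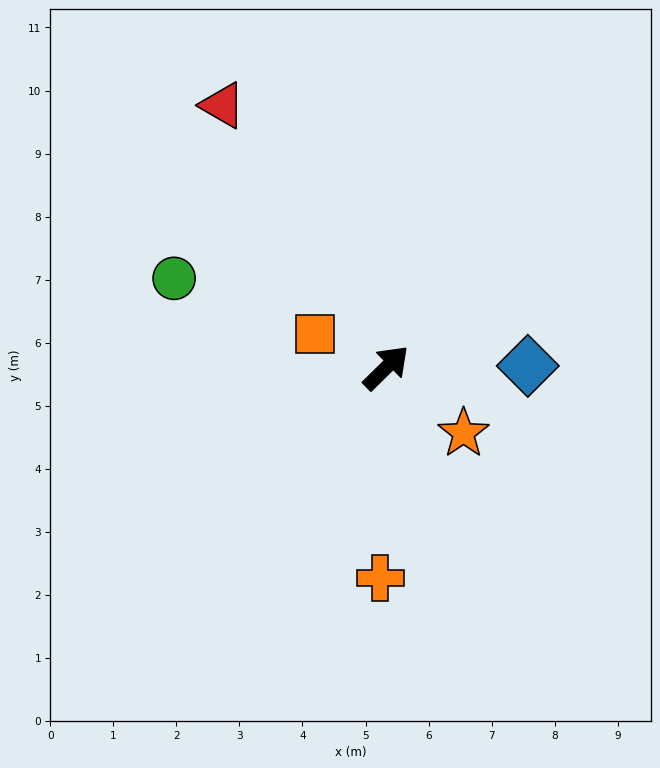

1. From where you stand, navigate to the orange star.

turn right 85°, forward 1.6 m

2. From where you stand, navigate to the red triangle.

turn left 77°, forward 4.9 m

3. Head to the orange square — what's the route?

turn left 110°, forward 1.2 m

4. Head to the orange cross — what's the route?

turn right 136°, forward 3.3 m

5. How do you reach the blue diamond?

turn right 44°, forward 2.2 m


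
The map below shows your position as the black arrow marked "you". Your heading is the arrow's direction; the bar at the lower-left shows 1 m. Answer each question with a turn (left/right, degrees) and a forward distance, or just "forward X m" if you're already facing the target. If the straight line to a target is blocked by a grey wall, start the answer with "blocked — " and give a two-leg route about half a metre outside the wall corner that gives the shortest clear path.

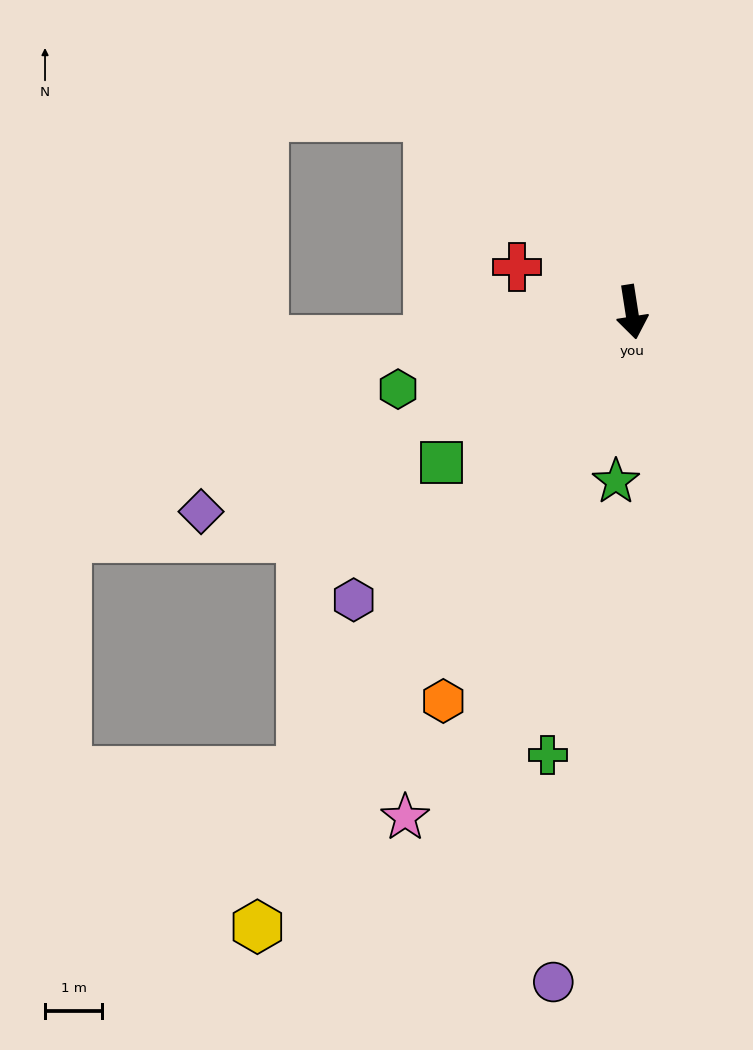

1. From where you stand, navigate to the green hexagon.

turn right 81°, forward 4.3 m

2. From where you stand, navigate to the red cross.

turn right 120°, forward 2.2 m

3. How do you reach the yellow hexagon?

turn right 40°, forward 12.6 m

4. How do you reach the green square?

turn right 60°, forward 4.2 m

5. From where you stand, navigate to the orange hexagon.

turn right 35°, forward 7.6 m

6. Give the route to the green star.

turn right 14°, forward 3.0 m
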